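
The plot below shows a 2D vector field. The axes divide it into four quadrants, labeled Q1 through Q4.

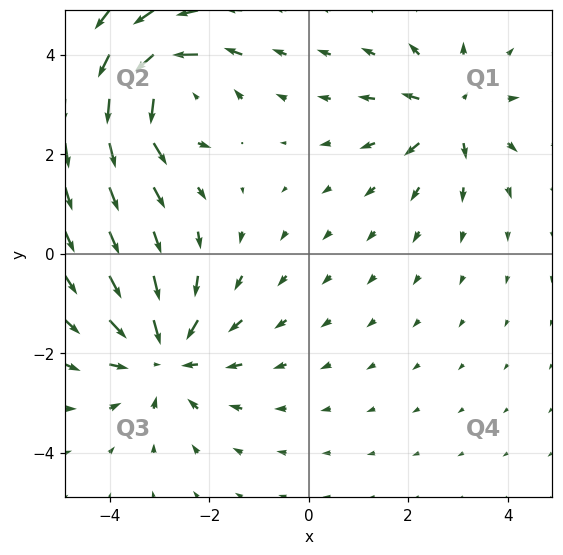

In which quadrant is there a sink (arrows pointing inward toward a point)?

The sink sits at approximately (-2.9, -2.0), which lies in quadrant Q3. The divergence there is about -4, negative as expected for a sink.

Q3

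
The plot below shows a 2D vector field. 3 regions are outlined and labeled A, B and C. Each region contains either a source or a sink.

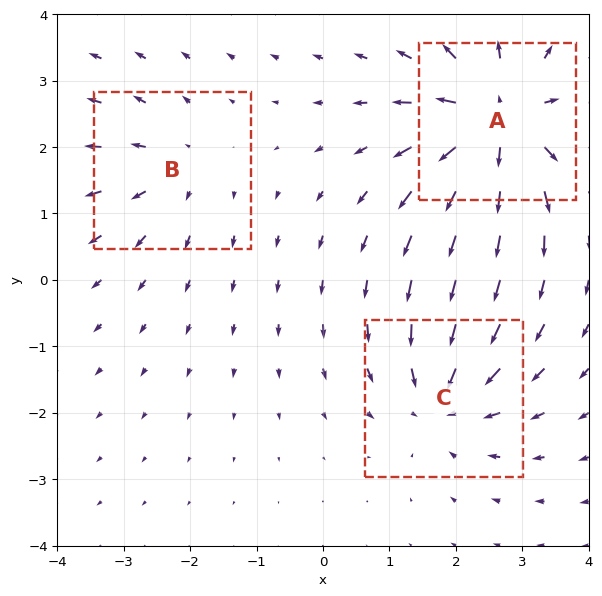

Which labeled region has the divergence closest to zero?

Divergence at each region's feature centre — A: about +5, B: about +2, C: about -4. Region B is closest to zero.

B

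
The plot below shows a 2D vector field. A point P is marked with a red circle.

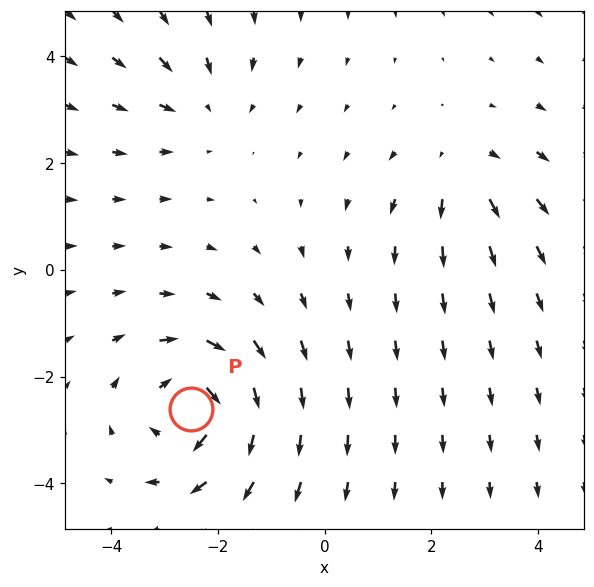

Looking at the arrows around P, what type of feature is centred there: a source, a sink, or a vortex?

At P (-2.5, -2.6) the arrows circulate clockwise. Divergence ≈0, curl about -5 — near-zero divergence with nonzero curl is a vortex.

vortex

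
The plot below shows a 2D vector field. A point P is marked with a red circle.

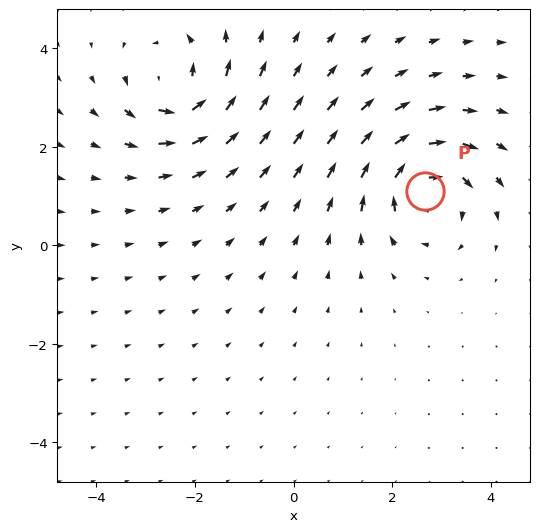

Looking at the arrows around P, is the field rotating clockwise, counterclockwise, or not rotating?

clockwise

Near P at (2.7, 1.1) the arrows circulate clockwise. The curl (z-component) there is about -5; negative curl means clockwise rotation.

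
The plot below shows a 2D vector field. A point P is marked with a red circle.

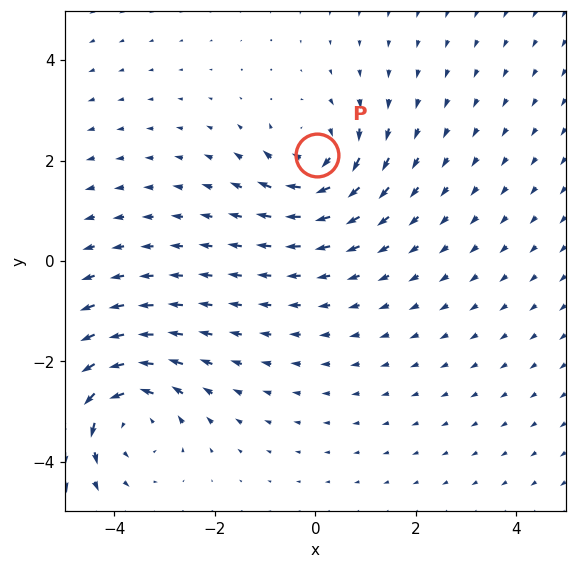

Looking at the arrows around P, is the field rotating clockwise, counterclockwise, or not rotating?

Near P at (0.0, 2.1) the arrows circulate clockwise. The curl (z-component) there is about -5; negative curl means clockwise rotation.

clockwise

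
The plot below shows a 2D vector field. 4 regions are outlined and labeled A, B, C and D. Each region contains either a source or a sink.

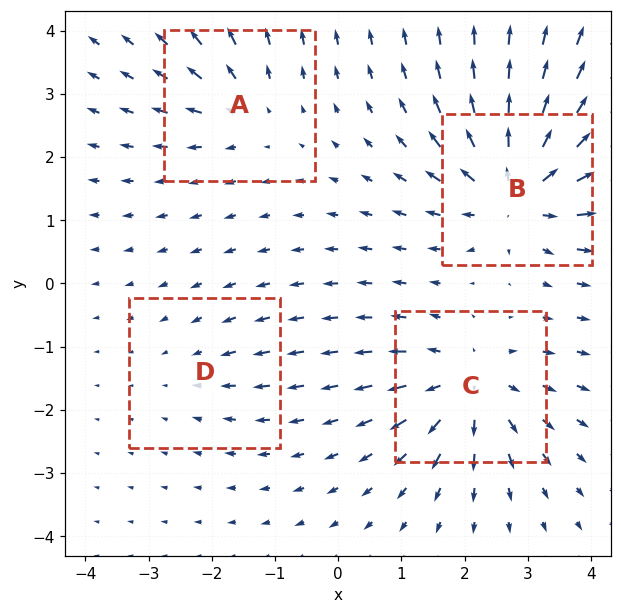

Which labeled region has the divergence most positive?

Divergence at each region's feature centre — A: about +4, B: about +8, C: about +6, D: about -2. Region B is most positive.

B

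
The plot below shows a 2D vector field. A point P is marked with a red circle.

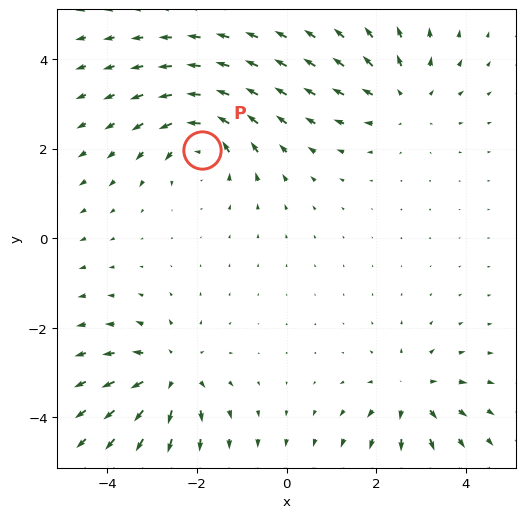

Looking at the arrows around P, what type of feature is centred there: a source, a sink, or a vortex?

At P (-1.9, 2.0) the arrows circulate counterclockwise. Divergence ≈0, curl about +5 — near-zero divergence with nonzero curl is a vortex.

vortex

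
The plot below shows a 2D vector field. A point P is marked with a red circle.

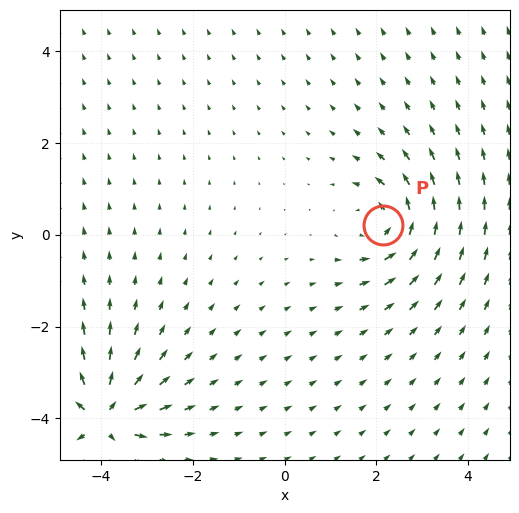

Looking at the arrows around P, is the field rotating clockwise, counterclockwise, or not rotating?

counterclockwise

Near P at (2.2, 0.2) the arrows circulate counterclockwise. The curl (z-component) there is about +4; positive curl means counterclockwise rotation.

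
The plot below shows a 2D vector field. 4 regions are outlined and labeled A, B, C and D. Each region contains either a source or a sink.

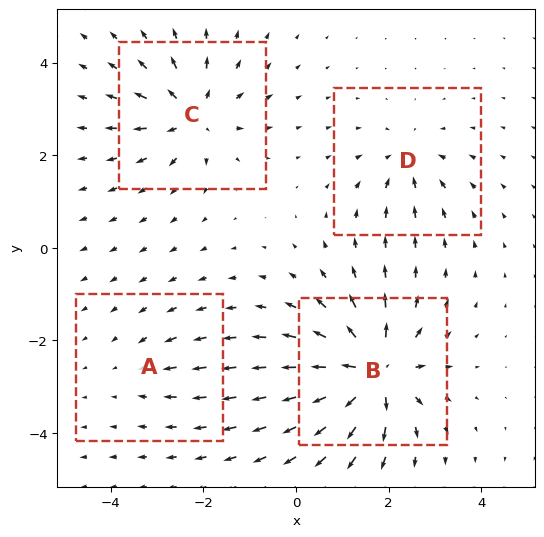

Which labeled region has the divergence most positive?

Divergence at each region's feature centre — A: about -2, B: about +9, C: about +6, D: about -4. Region B is most positive.

B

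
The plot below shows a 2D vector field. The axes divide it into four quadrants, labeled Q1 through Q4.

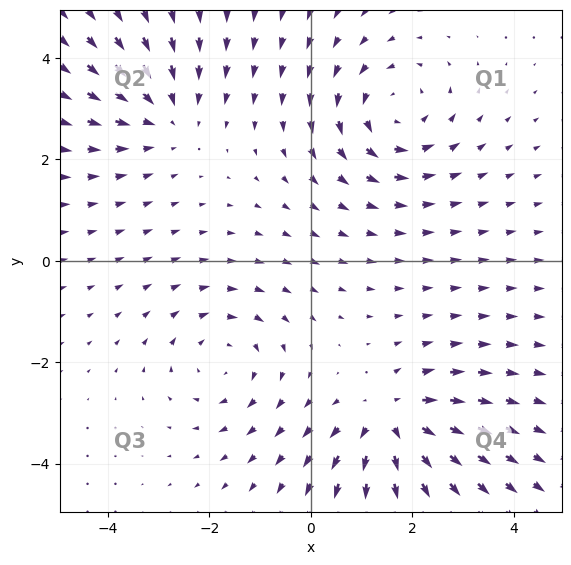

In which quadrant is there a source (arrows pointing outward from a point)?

The source sits at approximately (1.6, -3.2), which lies in quadrant Q4. The divergence there is about +5, positive as expected for a source.

Q4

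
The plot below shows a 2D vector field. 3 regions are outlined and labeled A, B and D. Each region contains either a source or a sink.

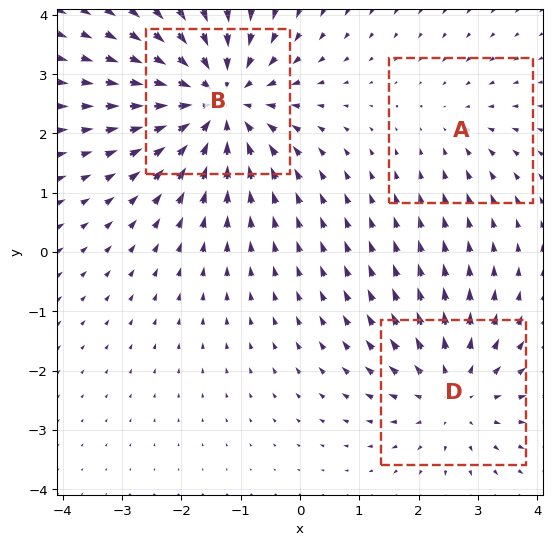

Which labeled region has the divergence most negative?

B

Divergence at each region's feature centre — A: about -2, B: about -5, D: about +3. Region B is most negative.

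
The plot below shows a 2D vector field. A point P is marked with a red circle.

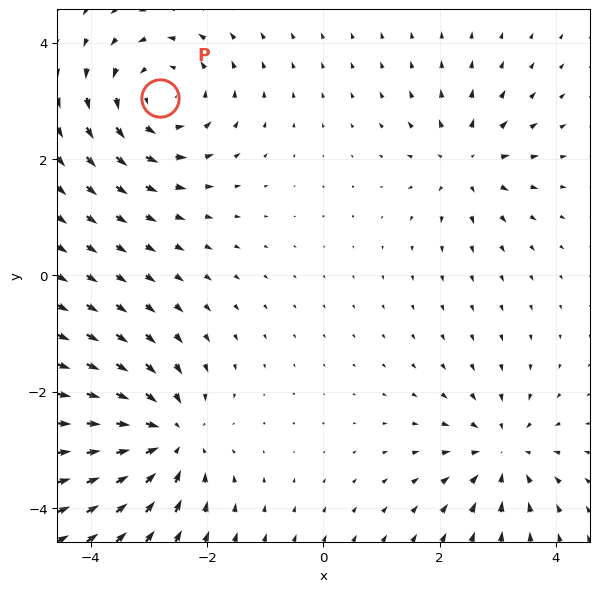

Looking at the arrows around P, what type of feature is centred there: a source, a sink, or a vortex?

vortex

At P (-2.8, 3.0) the arrows circulate counterclockwise. Divergence ≈0, curl about +4 — near-zero divergence with nonzero curl is a vortex.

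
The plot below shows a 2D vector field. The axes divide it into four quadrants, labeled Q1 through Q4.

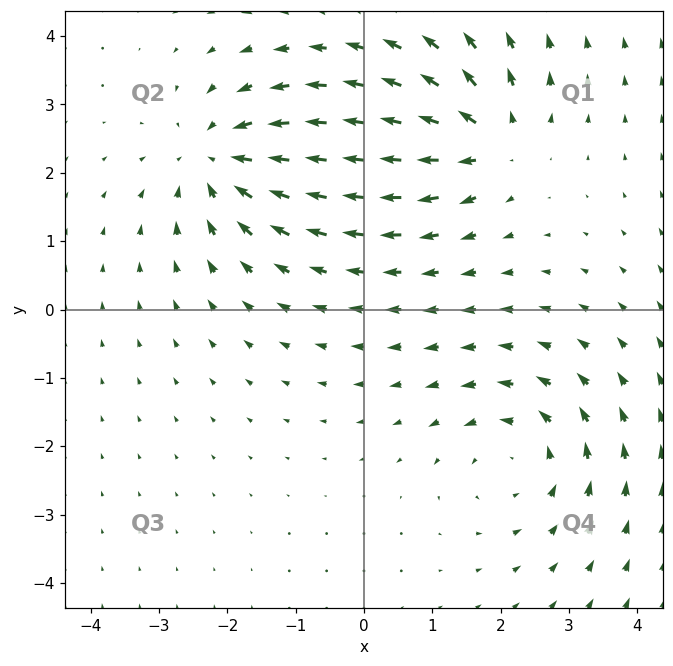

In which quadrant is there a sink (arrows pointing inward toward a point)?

Q2

The sink sits at approximately (-2.1, 2.2), which lies in quadrant Q2. The divergence there is about -5, negative as expected for a sink.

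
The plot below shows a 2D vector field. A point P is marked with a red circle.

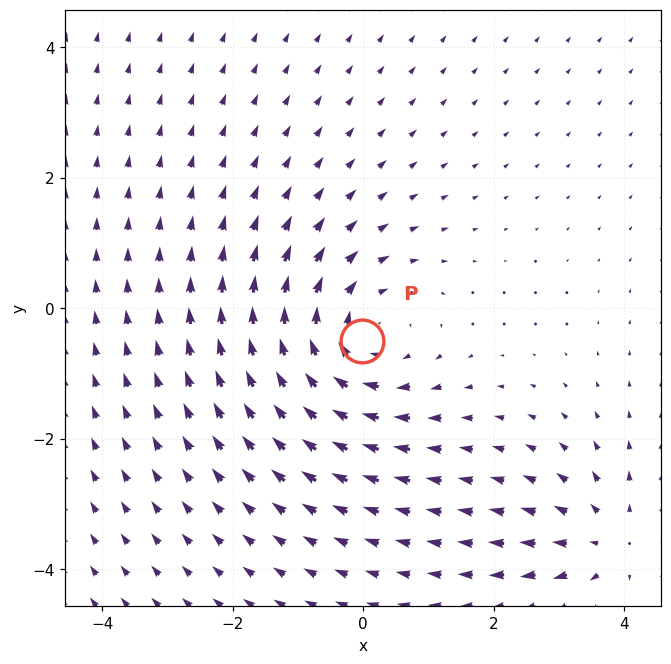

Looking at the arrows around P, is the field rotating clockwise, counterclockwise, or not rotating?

clockwise

Near P at (-0.0, -0.5) the arrows circulate clockwise. The curl (z-component) there is about -3; negative curl means clockwise rotation.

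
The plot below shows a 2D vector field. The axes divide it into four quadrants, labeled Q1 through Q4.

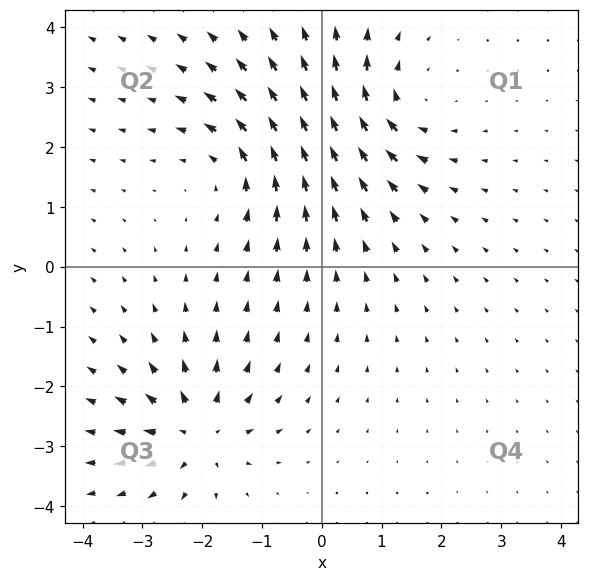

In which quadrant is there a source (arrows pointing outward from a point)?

The source sits at approximately (-2.1, -2.8), which lies in quadrant Q3. The divergence there is about +5, positive as expected for a source.

Q3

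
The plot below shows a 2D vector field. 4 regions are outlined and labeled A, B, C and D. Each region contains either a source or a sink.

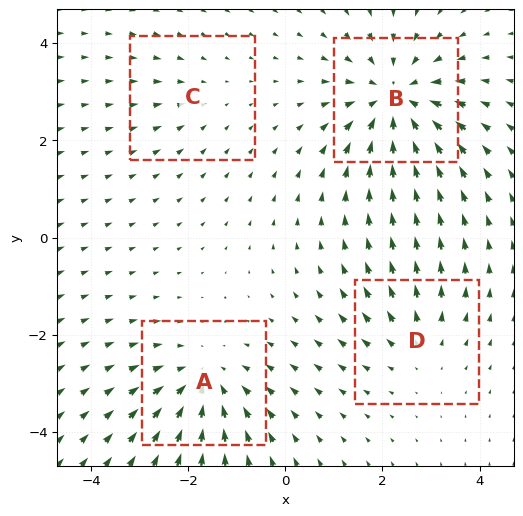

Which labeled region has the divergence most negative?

Divergence at each region's feature centre — A: about -5, B: about -6, C: about -2, D: about +3. Region B is most negative.

B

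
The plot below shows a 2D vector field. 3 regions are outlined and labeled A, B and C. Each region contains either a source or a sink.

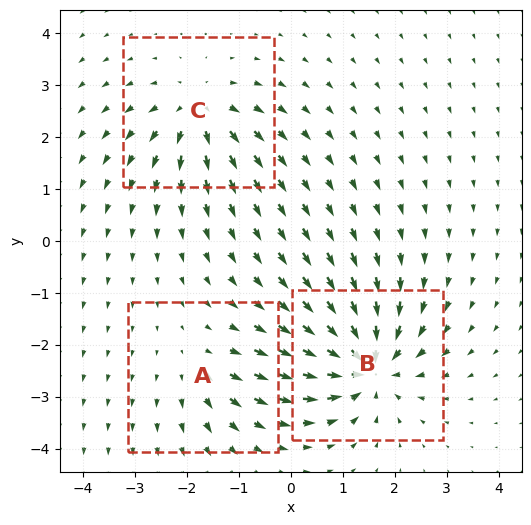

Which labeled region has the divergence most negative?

B

Divergence at each region's feature centre — A: about +3, B: about -6, C: about +4. Region B is most negative.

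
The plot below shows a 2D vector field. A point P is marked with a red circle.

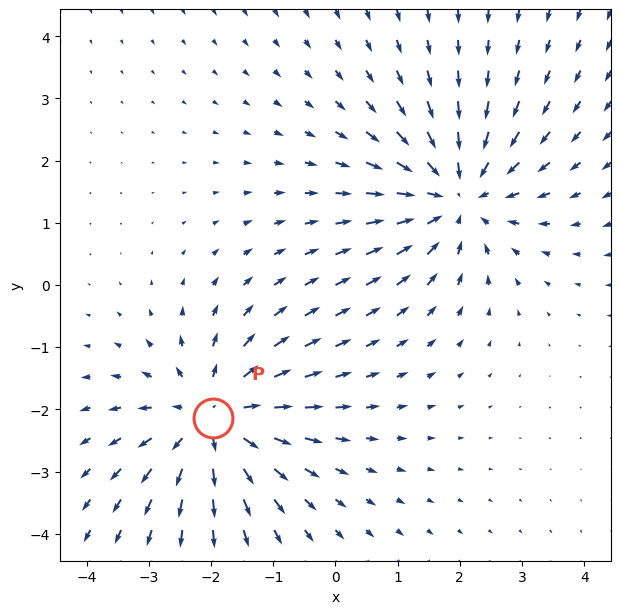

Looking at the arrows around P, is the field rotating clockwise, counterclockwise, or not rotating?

not rotating

Near P at (-2.0, -2.1) the arrows show no circulation. The curl there is ≈0.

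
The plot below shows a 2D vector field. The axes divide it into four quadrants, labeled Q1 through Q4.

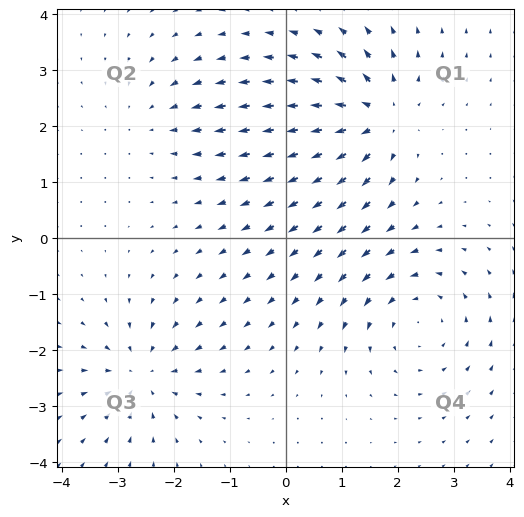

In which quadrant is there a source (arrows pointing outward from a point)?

Q1

The source sits at approximately (1.6, 2.2), which lies in quadrant Q1. The divergence there is about +6, positive as expected for a source.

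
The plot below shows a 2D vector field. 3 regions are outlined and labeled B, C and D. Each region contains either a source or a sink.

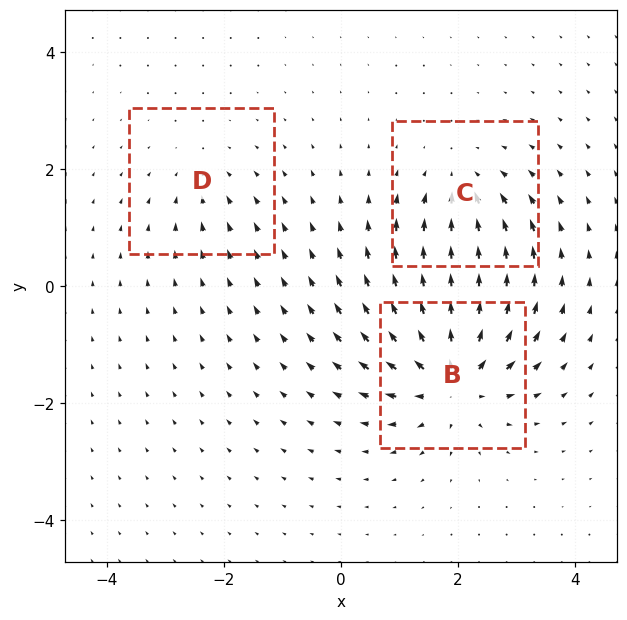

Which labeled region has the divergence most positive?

Divergence at each region's feature centre — B: about +6, C: about -3, D: about -2. Region B is most positive.

B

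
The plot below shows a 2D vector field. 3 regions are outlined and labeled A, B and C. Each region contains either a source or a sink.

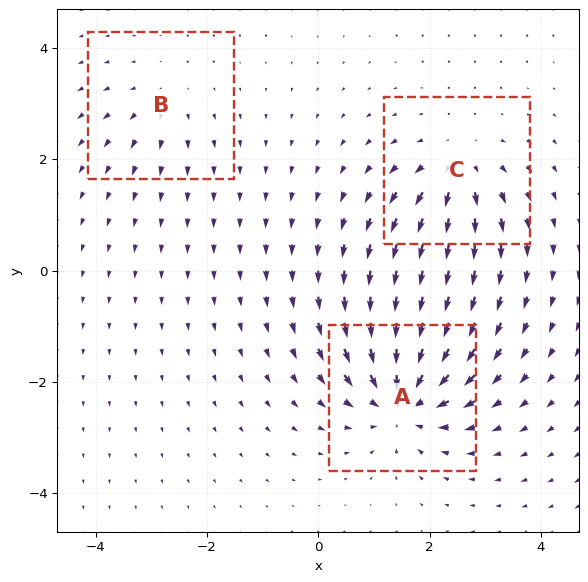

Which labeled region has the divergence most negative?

A

Divergence at each region's feature centre — A: about -6, B: about +2, C: about +4. Region A is most negative.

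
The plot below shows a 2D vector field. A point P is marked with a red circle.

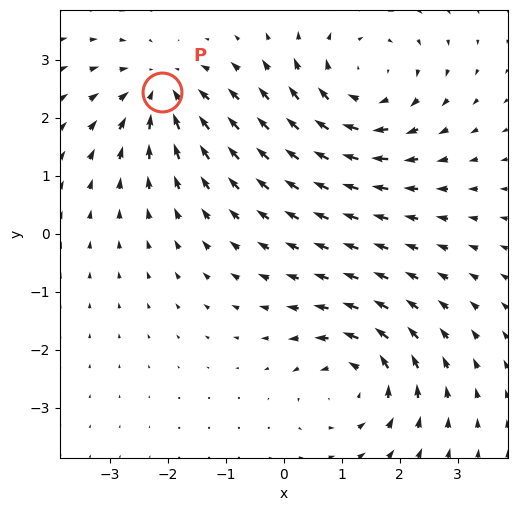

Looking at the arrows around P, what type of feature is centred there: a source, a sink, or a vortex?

At P (-2.1, 2.4) the arrows converge inward. Divergence about -4, curl ≈0 — negative divergence with near-zero curl is a sink.

sink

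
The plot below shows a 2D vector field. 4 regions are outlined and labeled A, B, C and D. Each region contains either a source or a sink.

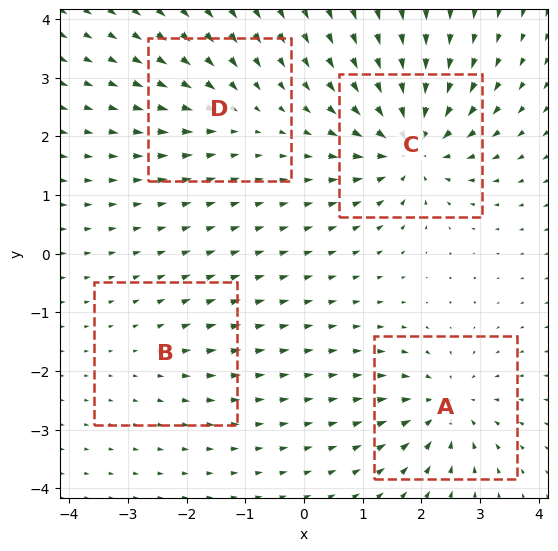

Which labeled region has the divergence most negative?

Divergence at each region's feature centre — A: about -6, B: about +2, C: about -9, D: about -4. Region C is most negative.

C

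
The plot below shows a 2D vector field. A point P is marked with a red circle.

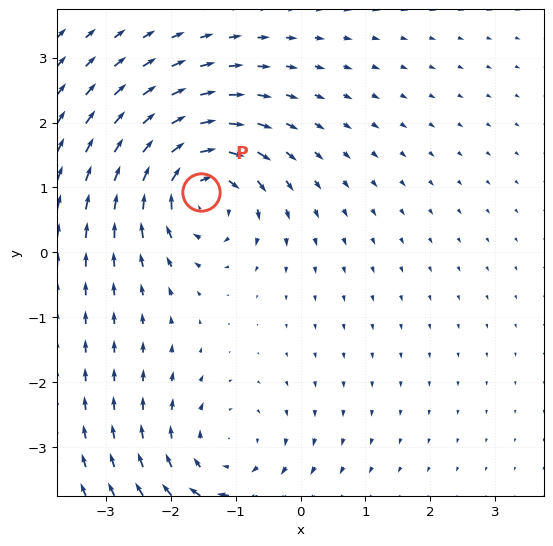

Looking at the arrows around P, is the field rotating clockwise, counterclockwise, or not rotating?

clockwise

Near P at (-1.5, 0.9) the arrows circulate clockwise. The curl (z-component) there is about -5; negative curl means clockwise rotation.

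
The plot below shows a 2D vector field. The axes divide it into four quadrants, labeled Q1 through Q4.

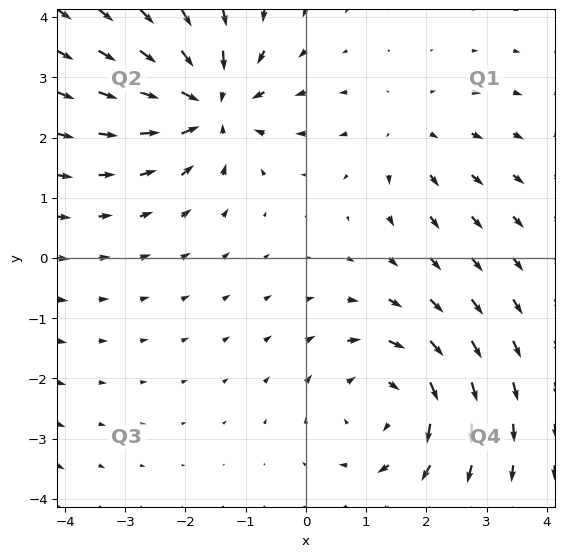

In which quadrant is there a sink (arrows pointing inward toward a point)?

The sink sits at approximately (-1.6, 2.6), which lies in quadrant Q2. The divergence there is about -5, negative as expected for a sink.

Q2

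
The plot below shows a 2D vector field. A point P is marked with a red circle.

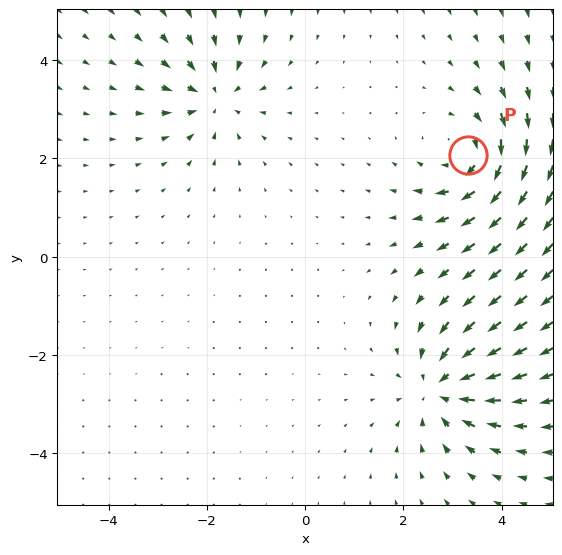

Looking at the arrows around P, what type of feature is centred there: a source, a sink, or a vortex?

vortex

At P (3.3, 2.1) the arrows circulate clockwise. Divergence ≈0, curl about -5 — near-zero divergence with nonzero curl is a vortex.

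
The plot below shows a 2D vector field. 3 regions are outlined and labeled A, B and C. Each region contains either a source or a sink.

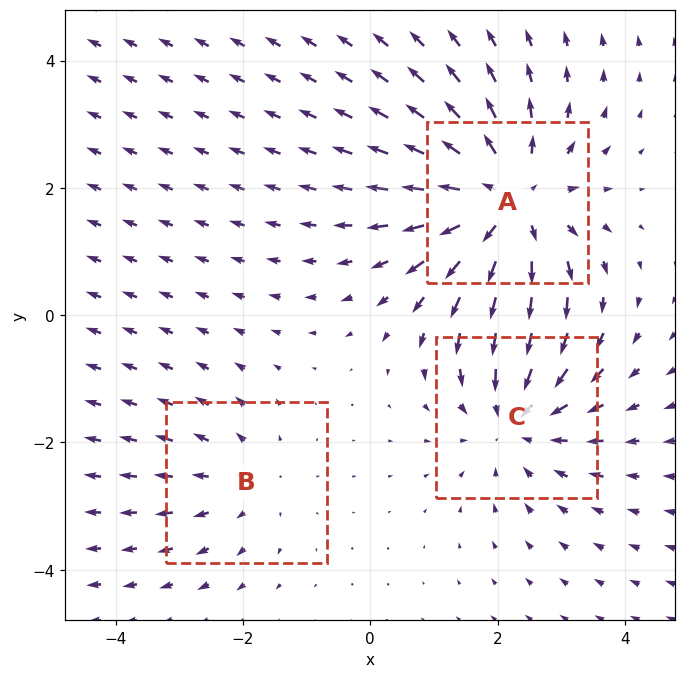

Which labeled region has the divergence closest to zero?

B

Divergence at each region's feature centre — A: about +4, B: about +2, C: about -3. Region B is closest to zero.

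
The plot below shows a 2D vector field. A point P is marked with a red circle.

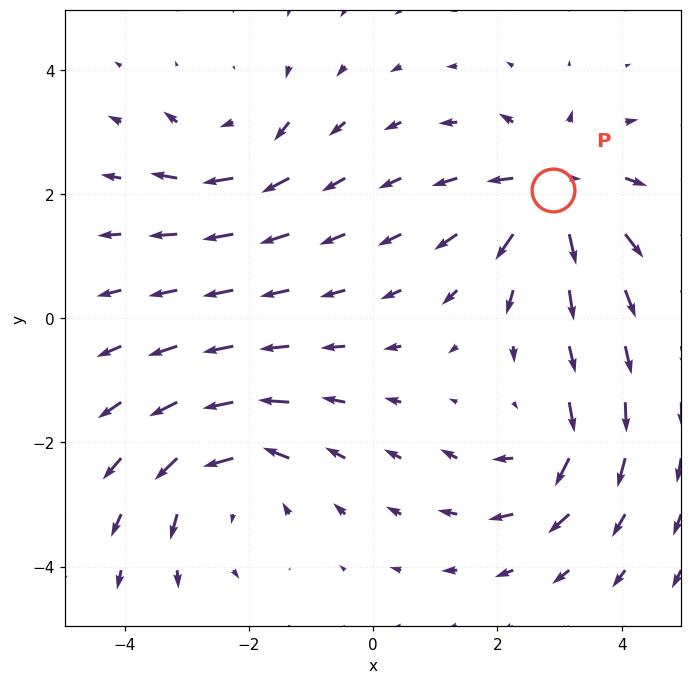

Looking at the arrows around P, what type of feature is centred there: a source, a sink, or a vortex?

At P (2.9, 2.1) the arrows spread outward. Divergence about +7, curl ≈0 — positive divergence with near-zero curl is a source.

source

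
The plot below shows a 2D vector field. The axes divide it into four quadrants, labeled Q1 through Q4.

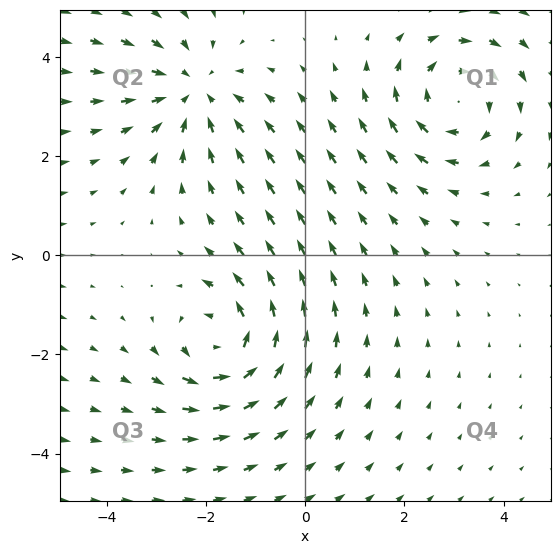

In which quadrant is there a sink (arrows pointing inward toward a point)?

Q2

The sink sits at approximately (-2.3, 3.3), which lies in quadrant Q2. The divergence there is about -3, negative as expected for a sink.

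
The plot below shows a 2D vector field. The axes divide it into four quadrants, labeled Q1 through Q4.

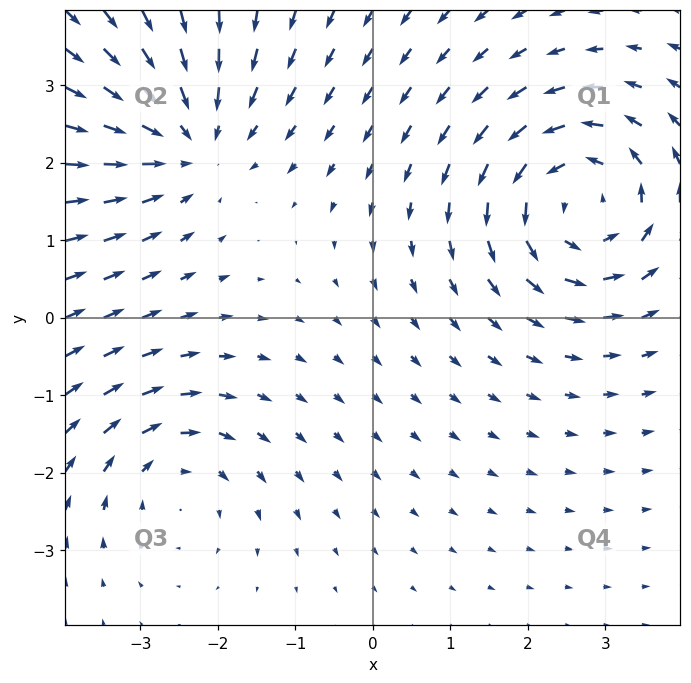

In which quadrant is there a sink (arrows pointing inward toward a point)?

The sink sits at approximately (-2.4, 2.3), which lies in quadrant Q2. The divergence there is about -4, negative as expected for a sink.

Q2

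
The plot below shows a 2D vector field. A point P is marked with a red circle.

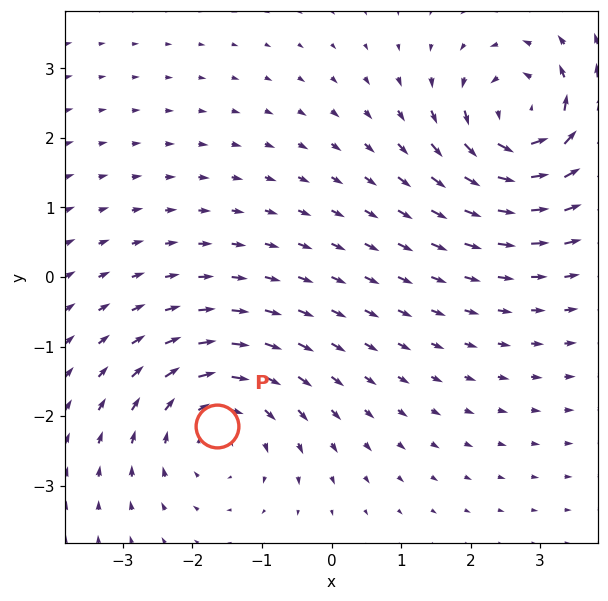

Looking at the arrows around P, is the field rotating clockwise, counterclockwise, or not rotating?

clockwise

Near P at (-1.7, -2.1) the arrows circulate clockwise. The curl (z-component) there is about -2; negative curl means clockwise rotation.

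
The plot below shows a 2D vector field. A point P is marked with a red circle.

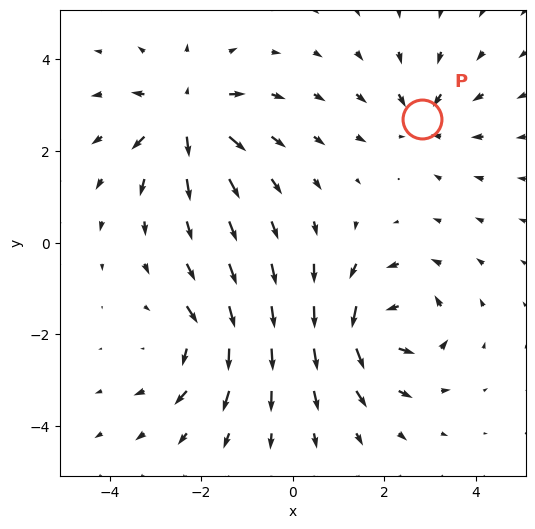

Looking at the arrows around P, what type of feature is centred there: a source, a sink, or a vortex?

sink

At P (2.8, 2.7) the arrows converge inward. Divergence about -4, curl ≈0 — negative divergence with near-zero curl is a sink.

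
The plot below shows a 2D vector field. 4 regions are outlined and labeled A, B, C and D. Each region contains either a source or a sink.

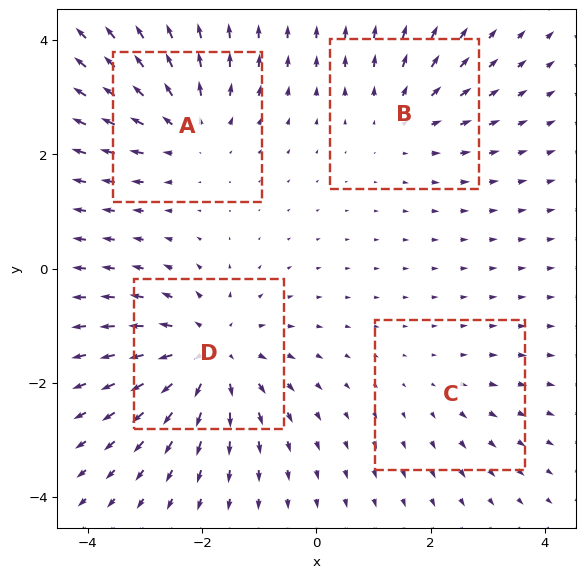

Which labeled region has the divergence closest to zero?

C

Divergence at each region's feature centre — A: about +4, B: about +3, C: about +2, D: about +6. Region C is closest to zero.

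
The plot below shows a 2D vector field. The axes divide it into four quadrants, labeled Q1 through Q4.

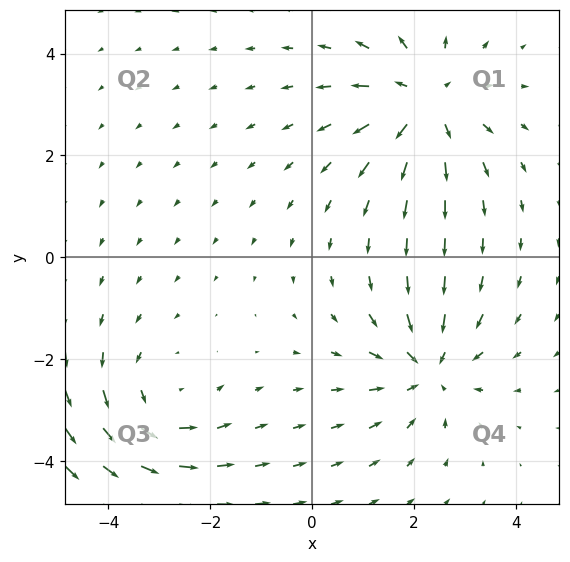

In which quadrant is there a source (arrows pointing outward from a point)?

Q1

The source sits at approximately (2.2, 3.0), which lies in quadrant Q1. The divergence there is about +5, positive as expected for a source.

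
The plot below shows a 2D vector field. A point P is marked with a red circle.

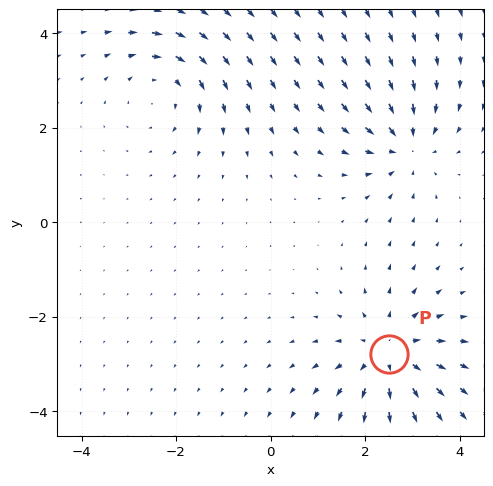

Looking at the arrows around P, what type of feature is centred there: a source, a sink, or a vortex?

At P (2.5, -2.8) the arrows spread outward. Divergence about +4, curl ≈0 — positive divergence with near-zero curl is a source.

source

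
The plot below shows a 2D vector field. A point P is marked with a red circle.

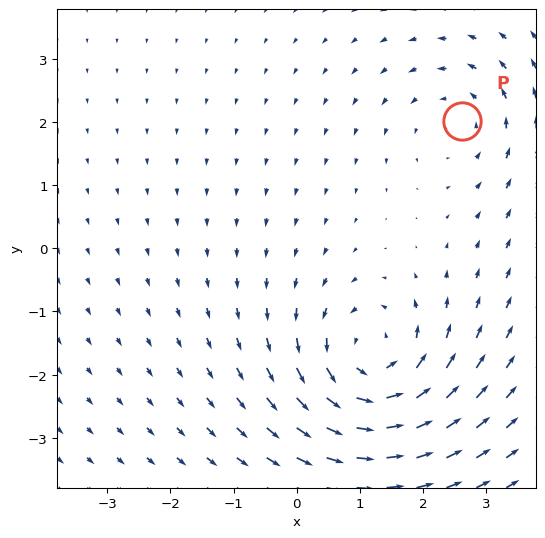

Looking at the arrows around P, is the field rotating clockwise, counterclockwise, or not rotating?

Near P at (2.6, 2.0) the arrows circulate counterclockwise. The curl (z-component) there is about +2; positive curl means counterclockwise rotation.

counterclockwise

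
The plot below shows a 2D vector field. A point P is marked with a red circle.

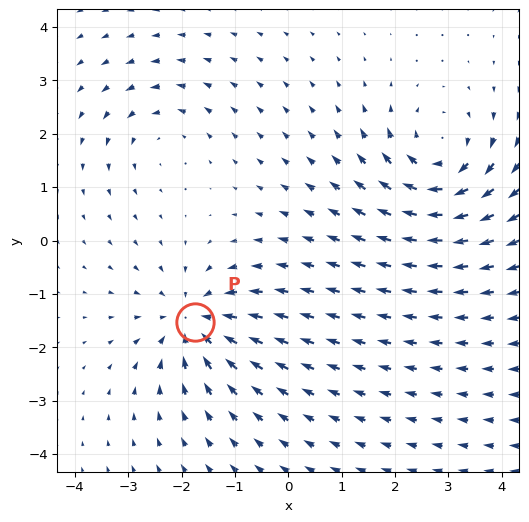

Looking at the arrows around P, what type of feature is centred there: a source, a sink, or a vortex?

sink

At P (-1.8, -1.5) the arrows converge inward. Divergence about -5, curl ≈0 — negative divergence with near-zero curl is a sink.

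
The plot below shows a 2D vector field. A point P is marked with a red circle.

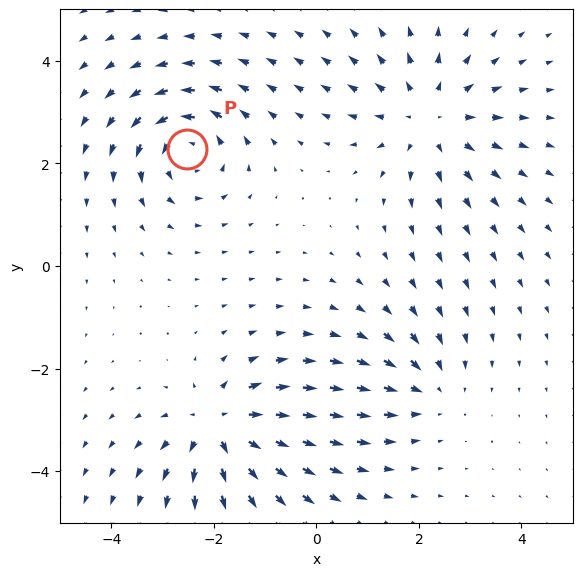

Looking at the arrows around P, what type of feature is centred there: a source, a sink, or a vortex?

vortex

At P (-2.5, 2.3) the arrows circulate counterclockwise. Divergence ≈0, curl about +5 — near-zero divergence with nonzero curl is a vortex.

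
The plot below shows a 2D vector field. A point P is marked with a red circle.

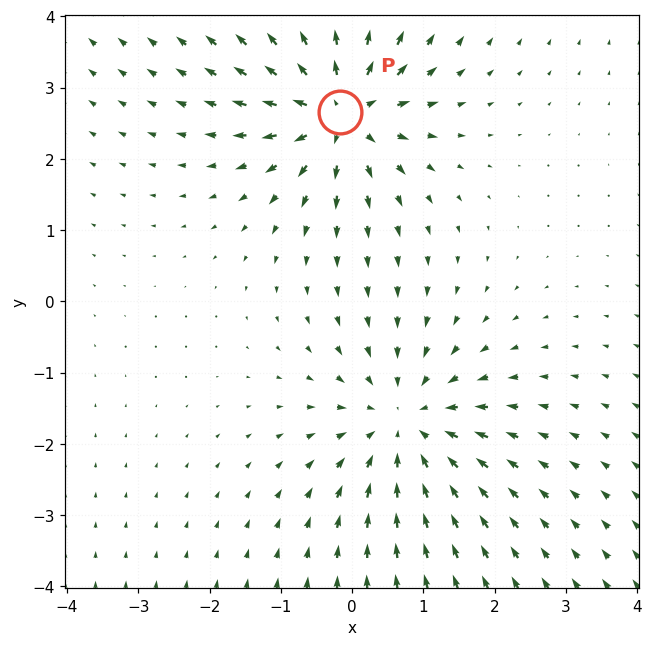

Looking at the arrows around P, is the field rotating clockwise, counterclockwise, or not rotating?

not rotating

Near P at (-0.2, 2.7) the arrows show no circulation. The curl there is ≈0.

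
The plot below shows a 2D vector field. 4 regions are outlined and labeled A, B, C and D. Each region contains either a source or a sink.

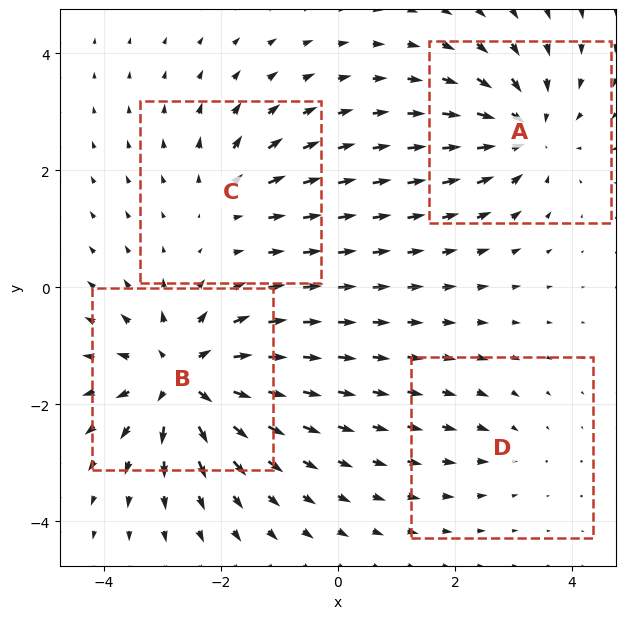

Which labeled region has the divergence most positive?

Divergence at each region's feature centre — A: about -6, B: about +8, C: about +4, D: about -2. Region B is most positive.

B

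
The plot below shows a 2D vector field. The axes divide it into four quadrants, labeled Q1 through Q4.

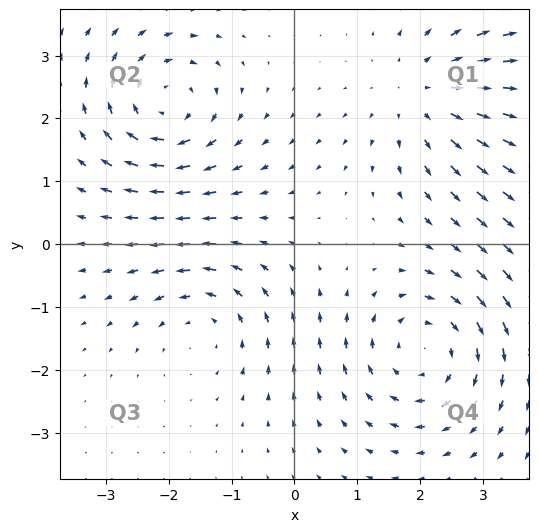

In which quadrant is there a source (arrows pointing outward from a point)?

Q1

The source sits at approximately (2.1, 2.4), which lies in quadrant Q1. The divergence there is about +4, positive as expected for a source.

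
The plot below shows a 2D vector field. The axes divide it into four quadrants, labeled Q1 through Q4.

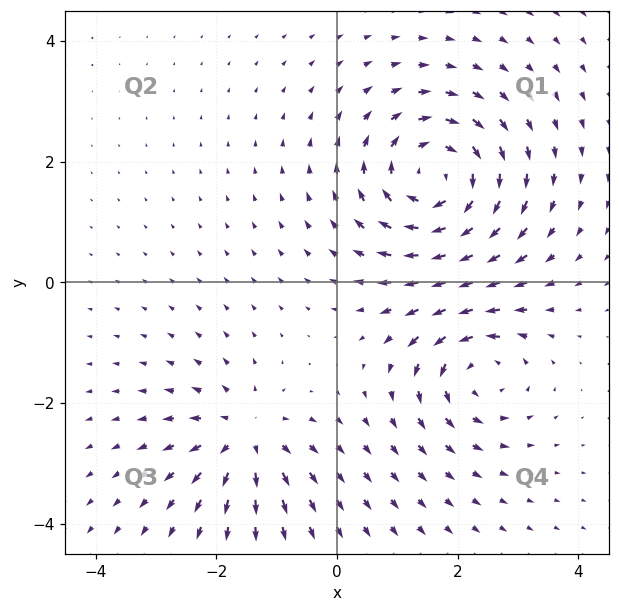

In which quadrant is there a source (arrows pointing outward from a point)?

The source sits at approximately (-1.5, -2.5), which lies in quadrant Q3. The divergence there is about +4, positive as expected for a source.

Q3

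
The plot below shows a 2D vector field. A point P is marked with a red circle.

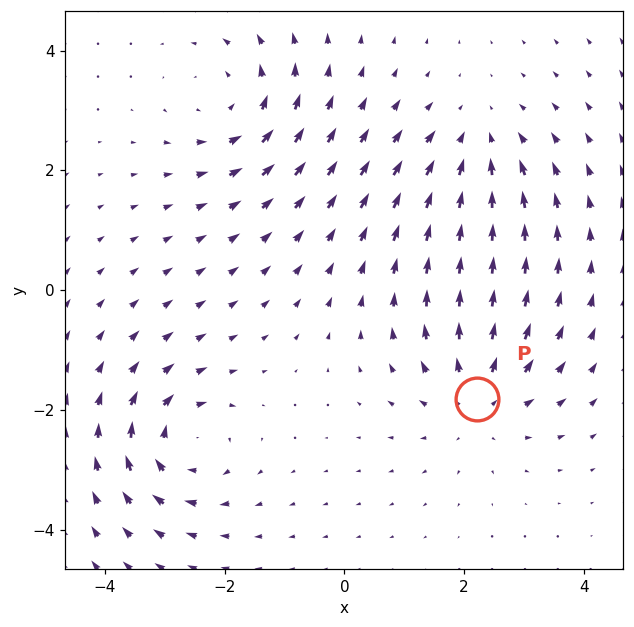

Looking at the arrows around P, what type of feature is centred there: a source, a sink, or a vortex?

At P (2.2, -1.8) the arrows spread outward. Divergence about +4, curl ≈0 — positive divergence with near-zero curl is a source.

source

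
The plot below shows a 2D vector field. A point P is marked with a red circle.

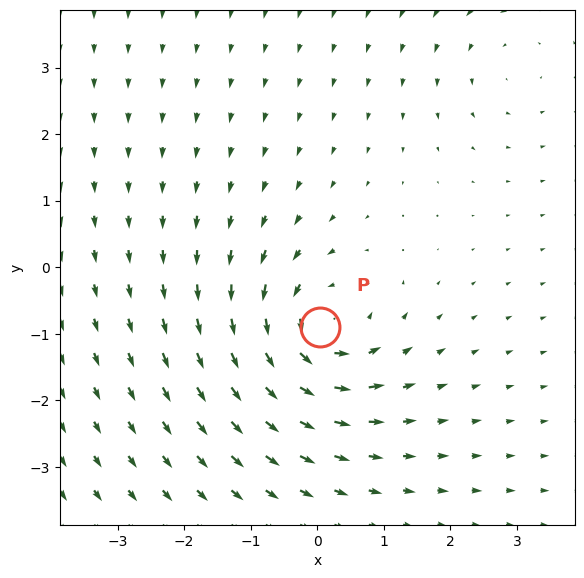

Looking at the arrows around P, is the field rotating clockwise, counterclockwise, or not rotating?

Near P at (0.0, -0.9) the arrows circulate counterclockwise. The curl (z-component) there is about +6; positive curl means counterclockwise rotation.

counterclockwise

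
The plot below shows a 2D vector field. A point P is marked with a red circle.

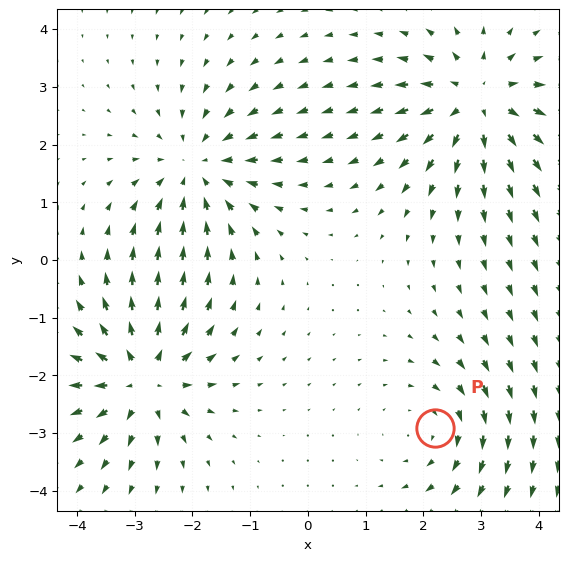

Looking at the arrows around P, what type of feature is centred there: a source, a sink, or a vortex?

vortex

At P (2.2, -2.9) the arrows circulate clockwise. Divergence ≈0, curl about -3 — near-zero divergence with nonzero curl is a vortex.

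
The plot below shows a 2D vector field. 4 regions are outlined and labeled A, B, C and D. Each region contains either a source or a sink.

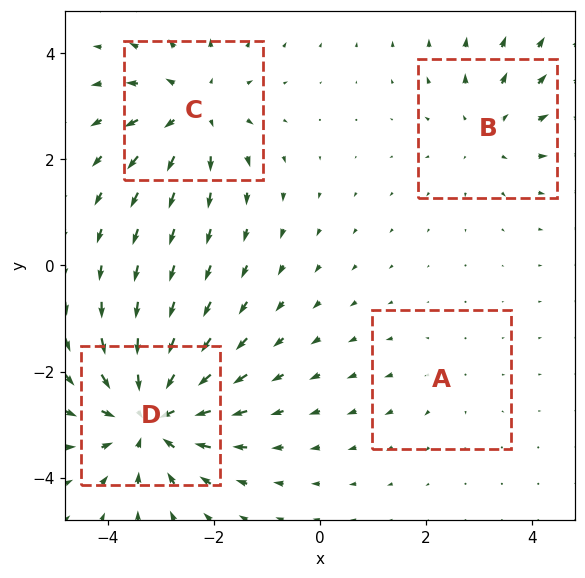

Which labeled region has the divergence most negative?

D

Divergence at each region's feature centre — A: about +2, B: about +3, C: about +5, D: about -7. Region D is most negative.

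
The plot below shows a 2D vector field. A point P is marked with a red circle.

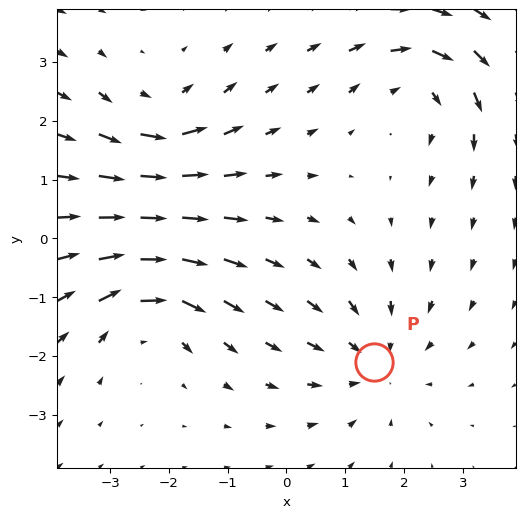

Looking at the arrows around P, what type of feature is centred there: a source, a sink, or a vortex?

sink

At P (1.5, -2.1) the arrows converge inward. Divergence about -3, curl ≈0 — negative divergence with near-zero curl is a sink.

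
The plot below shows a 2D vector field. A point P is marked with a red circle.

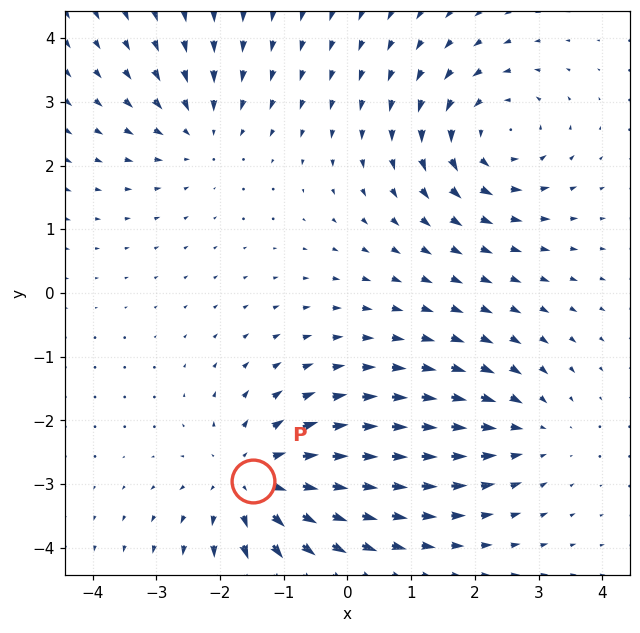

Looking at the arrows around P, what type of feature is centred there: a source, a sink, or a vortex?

source

At P (-1.5, -2.9) the arrows spread outward. Divergence about +5, curl ≈0 — positive divergence with near-zero curl is a source.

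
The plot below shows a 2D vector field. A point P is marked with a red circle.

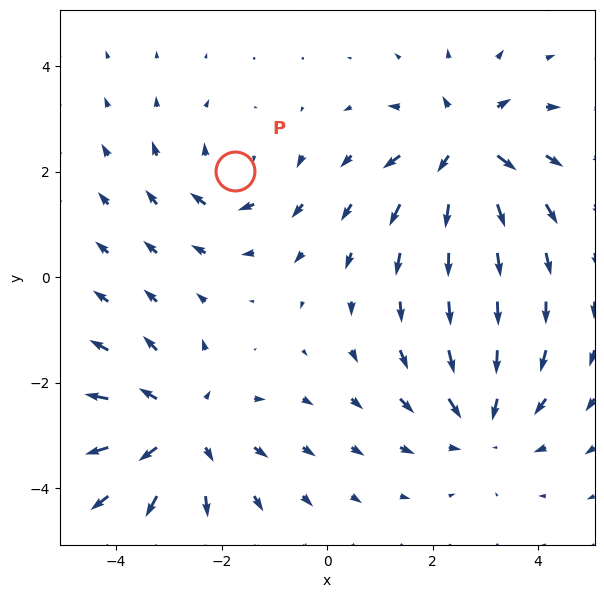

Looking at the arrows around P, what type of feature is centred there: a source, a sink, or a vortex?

vortex

At P (-1.8, 2.0) the arrows circulate clockwise. Divergence ≈0, curl about -3 — near-zero divergence with nonzero curl is a vortex.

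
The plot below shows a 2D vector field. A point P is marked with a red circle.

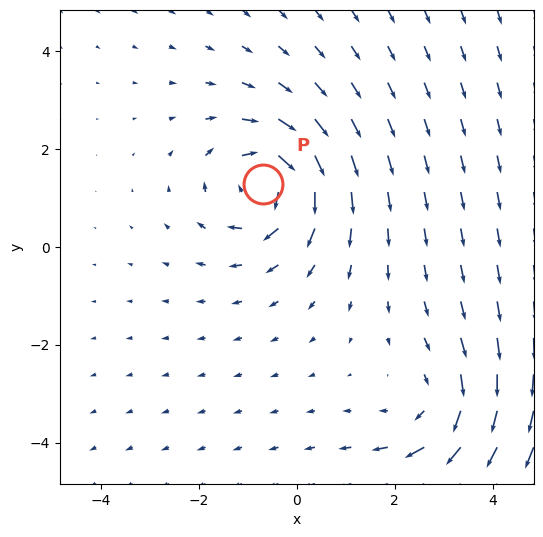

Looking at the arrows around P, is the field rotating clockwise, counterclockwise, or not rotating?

Near P at (-0.7, 1.3) the arrows circulate clockwise. The curl (z-component) there is about -5; negative curl means clockwise rotation.

clockwise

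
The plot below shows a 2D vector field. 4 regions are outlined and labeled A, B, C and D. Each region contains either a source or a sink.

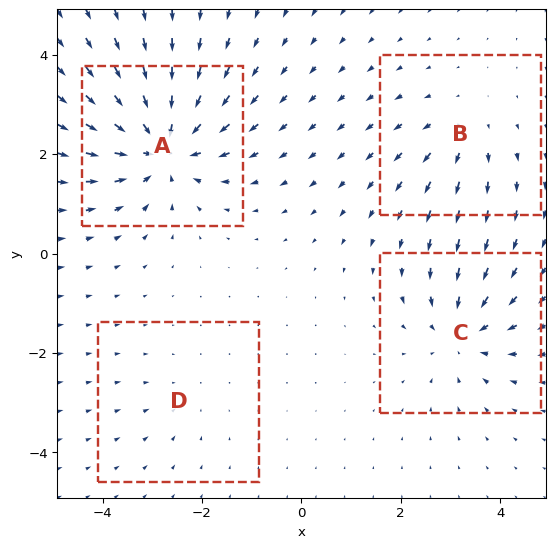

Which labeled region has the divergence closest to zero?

Divergence at each region's feature centre — A: about -7, B: about +3, C: about -5, D: about -2. Region D is closest to zero.

D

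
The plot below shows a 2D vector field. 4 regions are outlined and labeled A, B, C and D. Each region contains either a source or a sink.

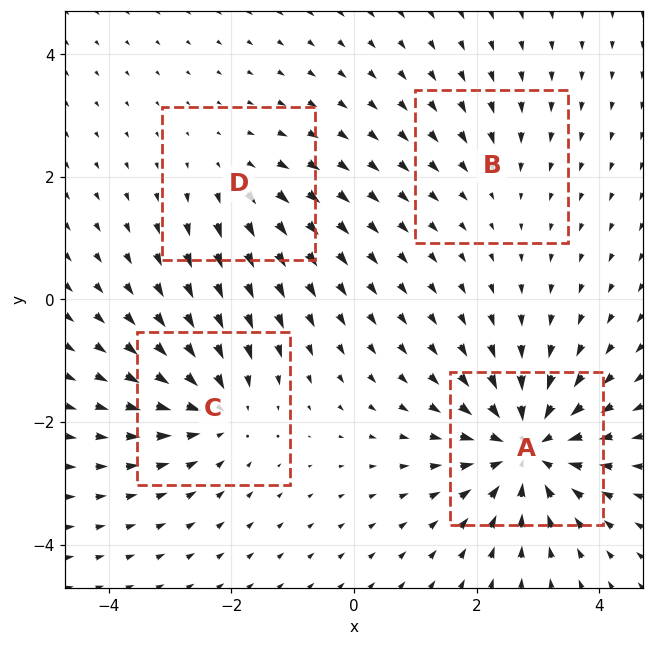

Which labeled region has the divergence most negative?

Divergence at each region's feature centre — A: about -8, B: about -2, C: about -5, D: about +3. Region A is most negative.

A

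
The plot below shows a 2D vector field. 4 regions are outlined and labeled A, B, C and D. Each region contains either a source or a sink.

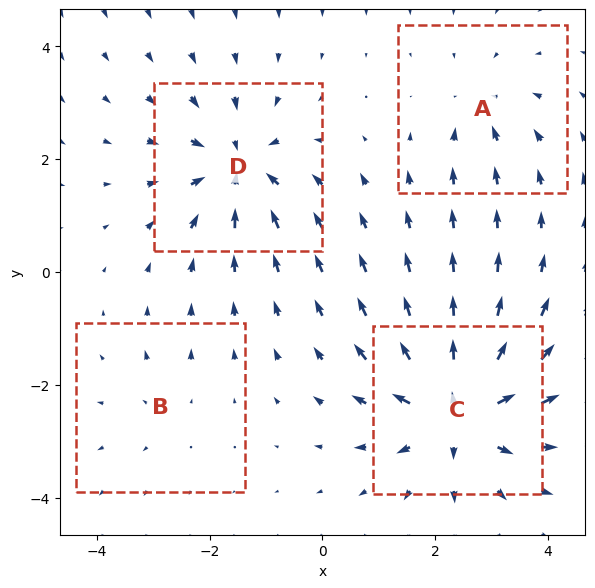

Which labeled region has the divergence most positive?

C

Divergence at each region's feature centre — A: about -3, B: about +2, C: about +7, D: about -6. Region C is most positive.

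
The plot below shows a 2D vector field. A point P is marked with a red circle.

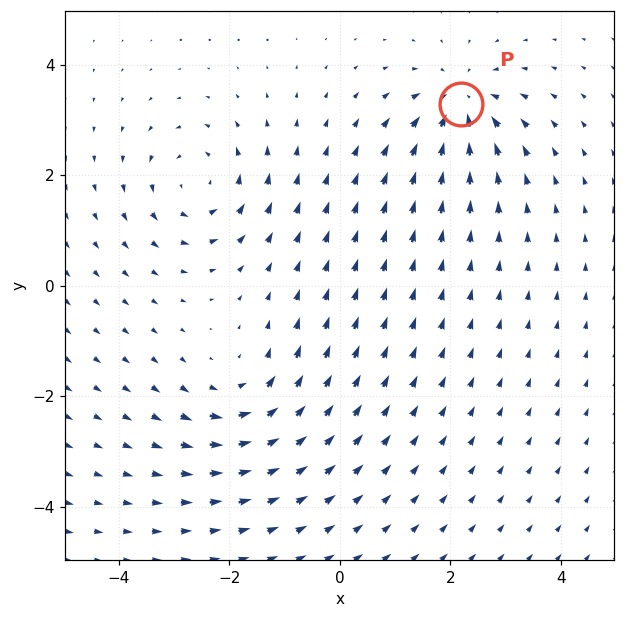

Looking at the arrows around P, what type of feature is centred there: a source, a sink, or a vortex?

sink

At P (2.2, 3.3) the arrows converge inward. Divergence about -6, curl ≈0 — negative divergence with near-zero curl is a sink.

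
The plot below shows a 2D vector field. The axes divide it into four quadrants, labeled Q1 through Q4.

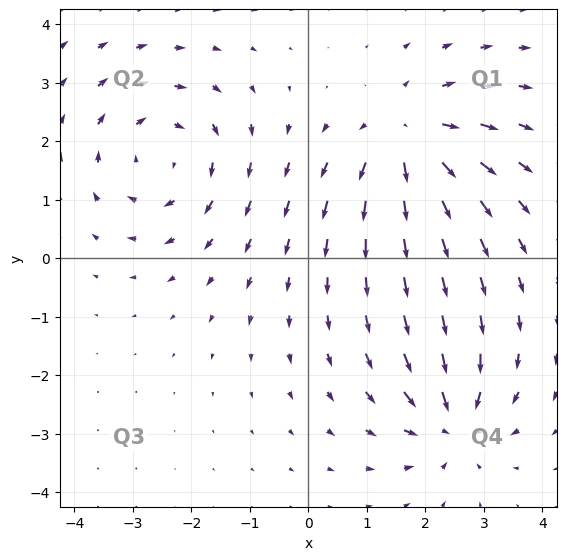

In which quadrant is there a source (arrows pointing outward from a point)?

Q1

The source sits at approximately (1.7, 2.1), which lies in quadrant Q1. The divergence there is about +5, positive as expected for a source.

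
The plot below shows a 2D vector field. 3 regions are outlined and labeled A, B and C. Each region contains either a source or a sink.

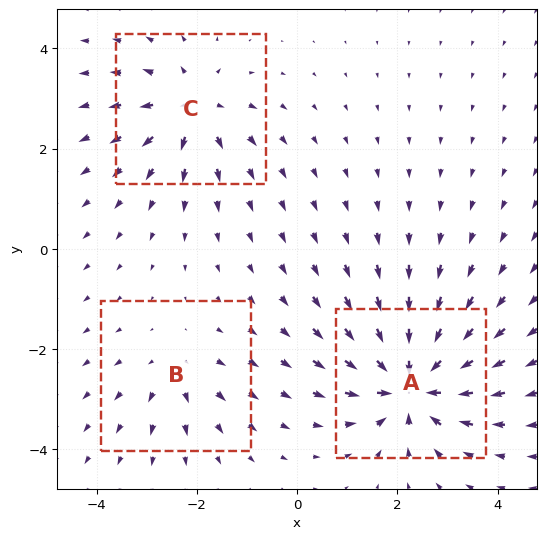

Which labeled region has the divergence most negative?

A

Divergence at each region's feature centre — A: about -6, B: about +2, C: about +4. Region A is most negative.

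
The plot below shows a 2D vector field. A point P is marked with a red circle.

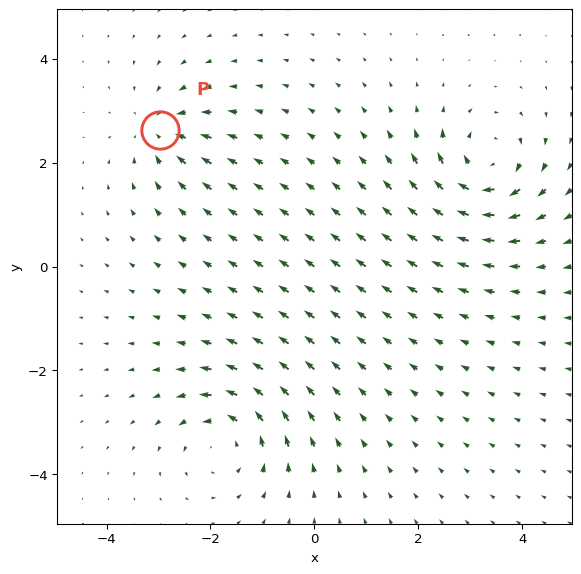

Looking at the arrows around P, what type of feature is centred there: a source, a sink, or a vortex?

sink

At P (-3.0, 2.6) the arrows converge inward. Divergence about -5, curl ≈0 — negative divergence with near-zero curl is a sink.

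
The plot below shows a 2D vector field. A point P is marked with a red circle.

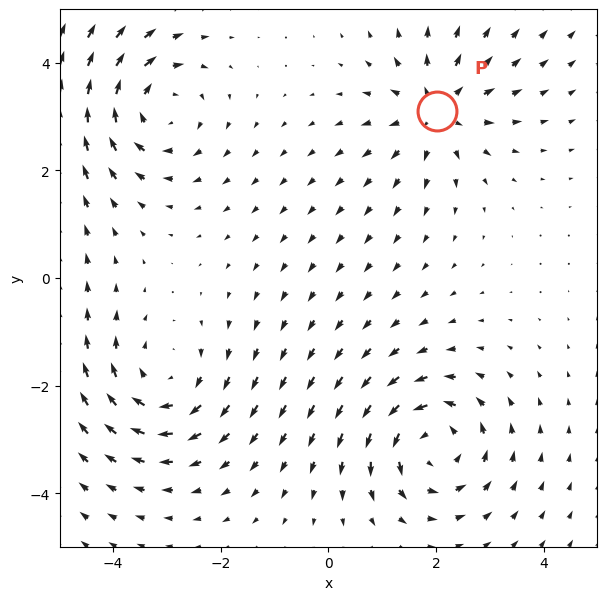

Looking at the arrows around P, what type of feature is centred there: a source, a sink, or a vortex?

source

At P (2.0, 3.1) the arrows spread outward. Divergence about +4, curl ≈0 — positive divergence with near-zero curl is a source.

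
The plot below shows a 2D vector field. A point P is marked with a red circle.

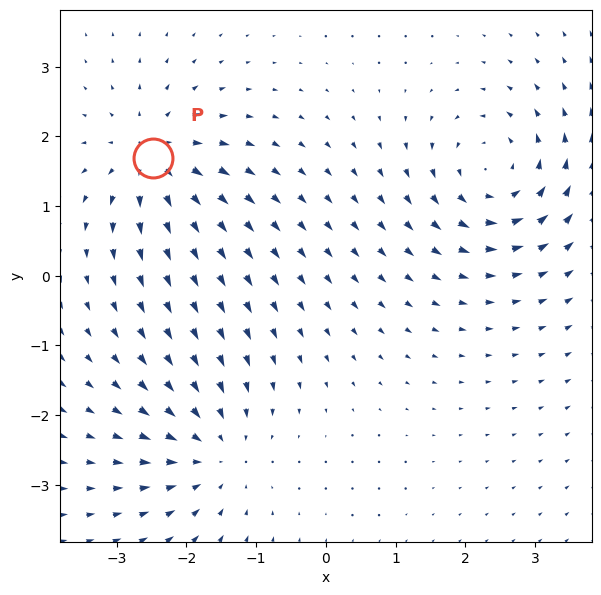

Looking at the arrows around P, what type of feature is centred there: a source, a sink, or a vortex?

source

At P (-2.5, 1.7) the arrows spread outward. Divergence about +5, curl ≈0 — positive divergence with near-zero curl is a source.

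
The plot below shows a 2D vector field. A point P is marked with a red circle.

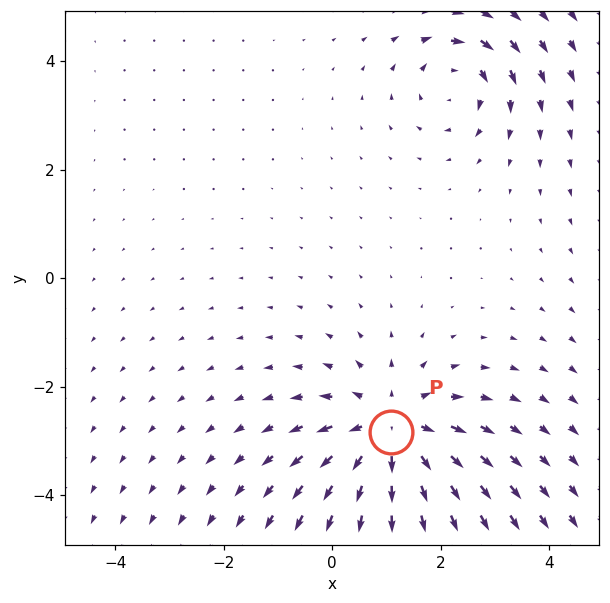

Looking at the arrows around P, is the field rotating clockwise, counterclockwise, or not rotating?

not rotating

Near P at (1.1, -2.8) the arrows show no circulation. The curl there is ≈0.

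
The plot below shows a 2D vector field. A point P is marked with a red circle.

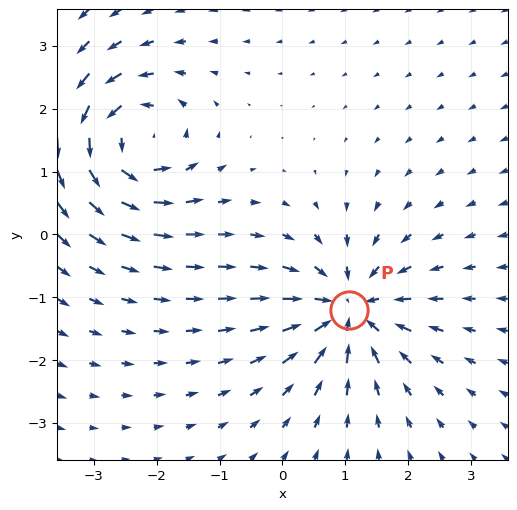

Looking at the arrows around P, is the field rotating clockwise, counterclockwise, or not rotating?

Near P at (1.1, -1.2) the arrows show no circulation. The curl there is ≈0.

not rotating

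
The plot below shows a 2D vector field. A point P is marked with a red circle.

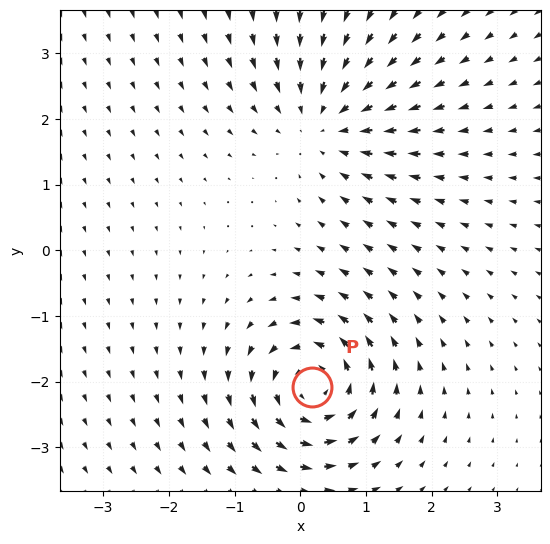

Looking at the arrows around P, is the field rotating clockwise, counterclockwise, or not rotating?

Near P at (0.2, -2.1) the arrows circulate counterclockwise. The curl (z-component) there is about +6; positive curl means counterclockwise rotation.

counterclockwise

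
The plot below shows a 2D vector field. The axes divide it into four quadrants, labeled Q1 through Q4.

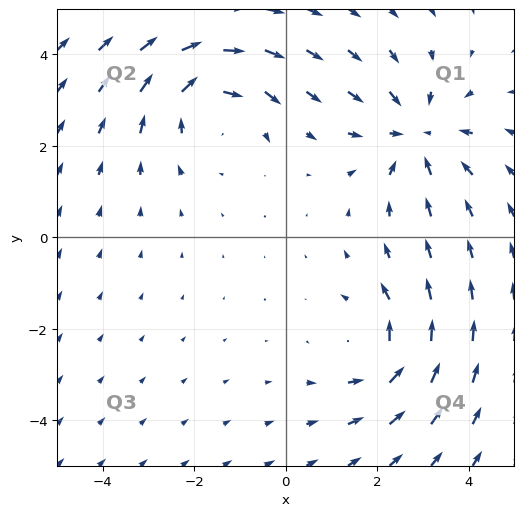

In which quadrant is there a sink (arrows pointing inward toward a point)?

The sink sits at approximately (2.9, 2.2), which lies in quadrant Q1. The divergence there is about -4, negative as expected for a sink.

Q1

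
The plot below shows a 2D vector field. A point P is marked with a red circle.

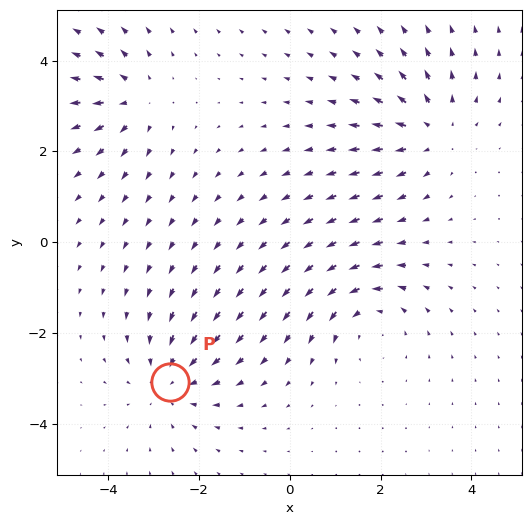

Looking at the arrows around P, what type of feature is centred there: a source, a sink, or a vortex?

sink

At P (-2.6, -3.1) the arrows converge inward. Divergence about -3, curl ≈0 — negative divergence with near-zero curl is a sink.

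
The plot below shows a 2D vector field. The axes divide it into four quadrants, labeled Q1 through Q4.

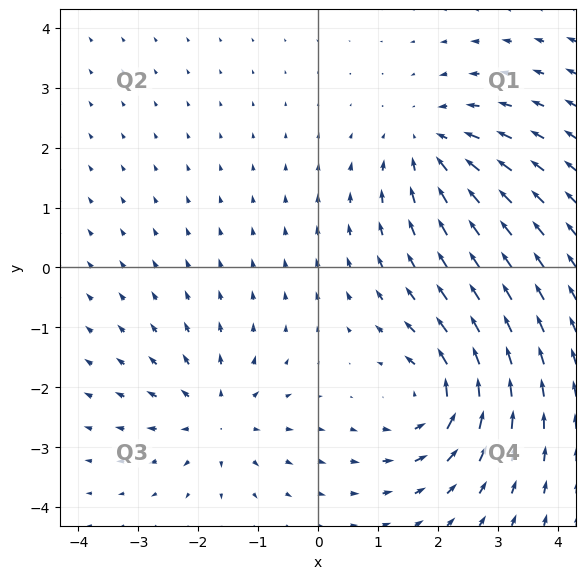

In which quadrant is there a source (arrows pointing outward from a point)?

The source sits at approximately (-1.7, -2.5), which lies in quadrant Q3. The divergence there is about +3, positive as expected for a source.

Q3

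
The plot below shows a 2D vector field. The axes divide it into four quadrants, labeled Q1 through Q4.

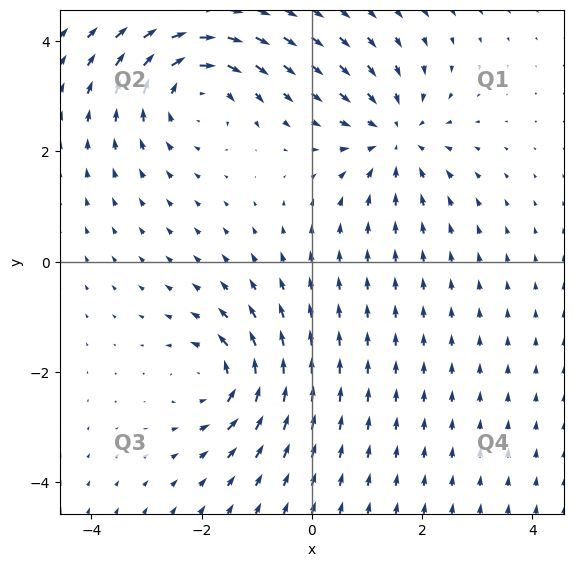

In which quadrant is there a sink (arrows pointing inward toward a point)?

Q1

The sink sits at approximately (1.5, 2.3), which lies in quadrant Q1. The divergence there is about -4, negative as expected for a sink.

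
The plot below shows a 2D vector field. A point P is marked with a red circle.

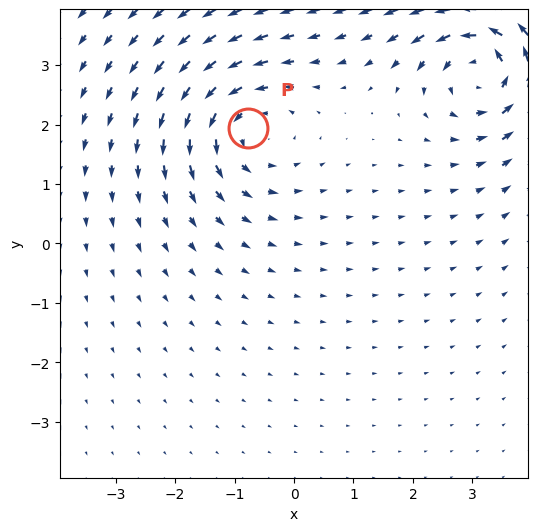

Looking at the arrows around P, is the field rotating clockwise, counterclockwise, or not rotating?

counterclockwise

Near P at (-0.8, 1.9) the arrows circulate counterclockwise. The curl (z-component) there is about +3; positive curl means counterclockwise rotation.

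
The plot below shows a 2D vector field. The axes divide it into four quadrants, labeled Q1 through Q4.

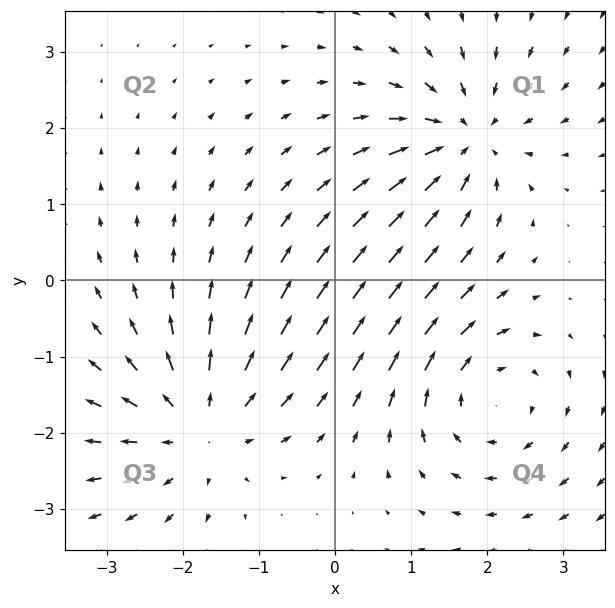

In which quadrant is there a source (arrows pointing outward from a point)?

The source sits at approximately (-1.8, -1.9), which lies in quadrant Q3. The divergence there is about +5, positive as expected for a source.

Q3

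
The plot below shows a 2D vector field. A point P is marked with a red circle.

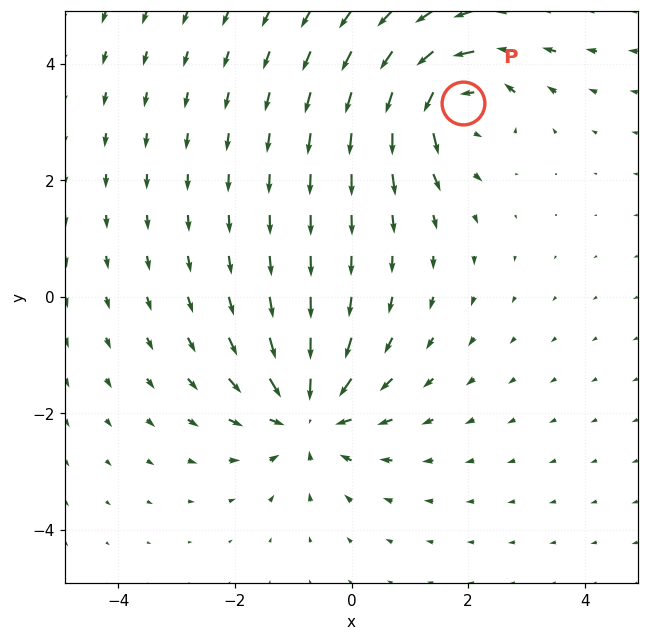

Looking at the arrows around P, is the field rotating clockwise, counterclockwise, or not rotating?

Near P at (1.9, 3.3) the arrows circulate counterclockwise. The curl (z-component) there is about +4; positive curl means counterclockwise rotation.

counterclockwise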